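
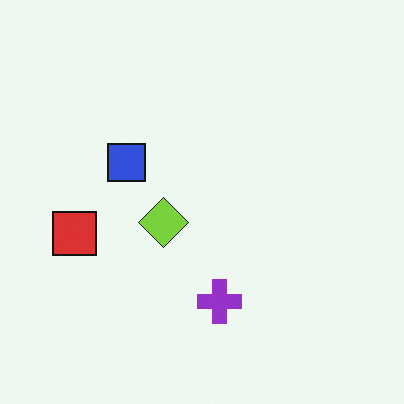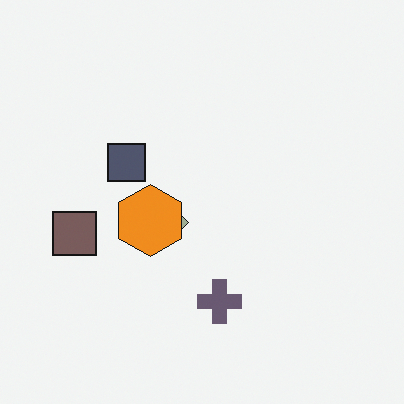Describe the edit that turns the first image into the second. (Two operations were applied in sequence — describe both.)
Made much more muted (saturation change), then overlaid with an additional orange hexagon.

All colors are more muted and greyish — a global saturation change. An orange hexagon appears in the second image that is absent from the first.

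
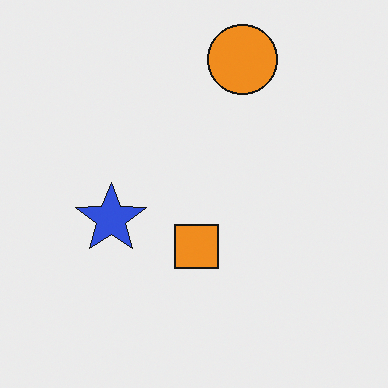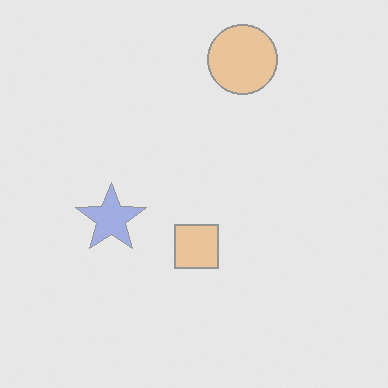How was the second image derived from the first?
Washed out (contrast reduced).

Tones are pushed toward mid-grey across the whole image — a global contrast change.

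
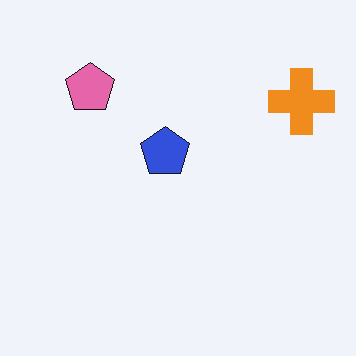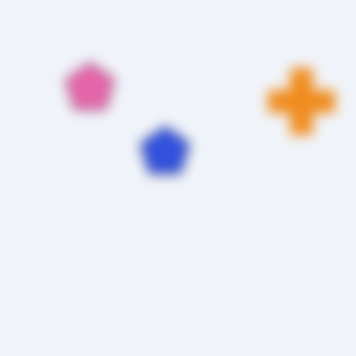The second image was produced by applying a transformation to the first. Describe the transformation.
Strongly gaussian-blurred.

Shape edges and outlines are uniformly softened across the whole image.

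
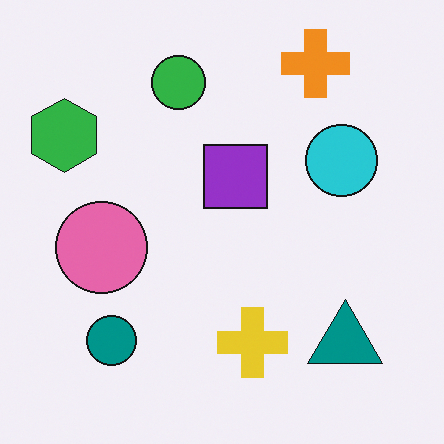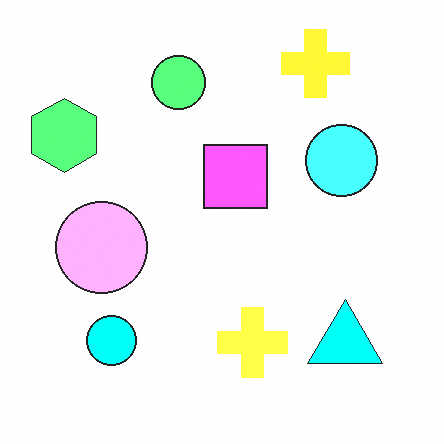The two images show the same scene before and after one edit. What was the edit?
The second image is the first substantially brightened.

Every pixel — background and shapes alike — is uniformly brightened.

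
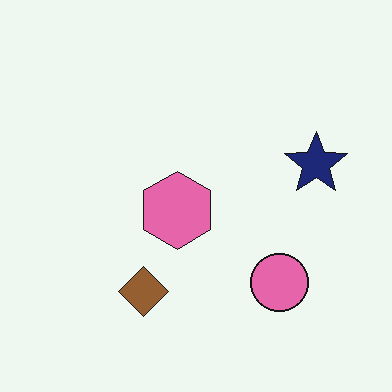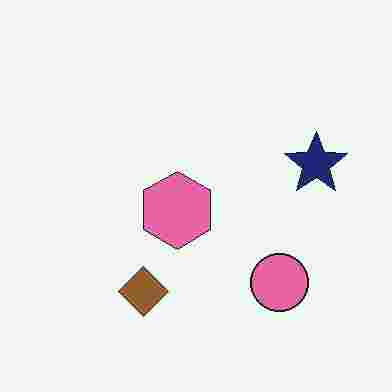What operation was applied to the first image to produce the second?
Heavily JPEG-compressed with obvious blocking artifacts.

Blocky 8×8 compression artifacts appear around shape edges and the flat background shows ringing — characteristic JPEG degradation.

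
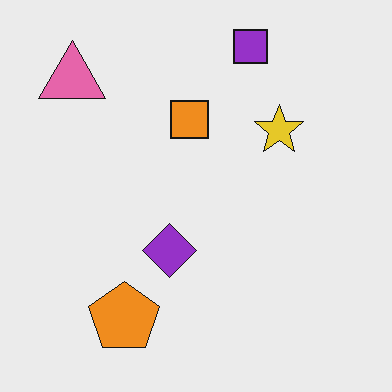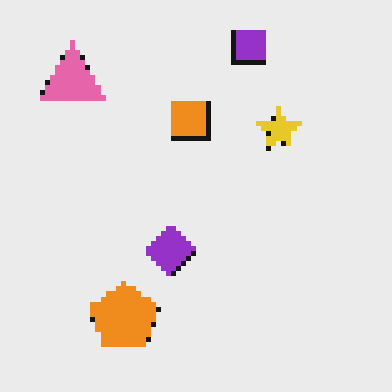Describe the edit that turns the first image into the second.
The second image is the first mildly pixelated.

Shapes are reduced to large square blocks; fine edges and outlines are lost — a downscale-then-upscale (mosaic) effect.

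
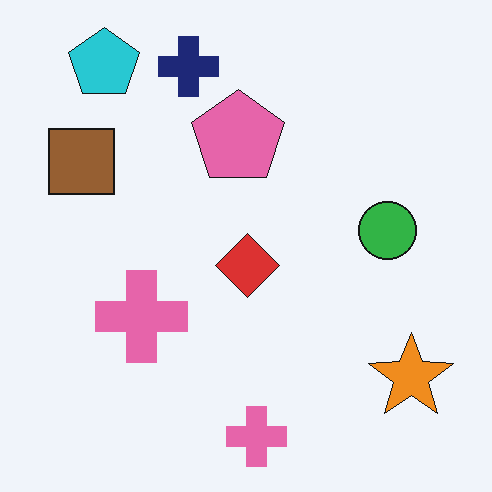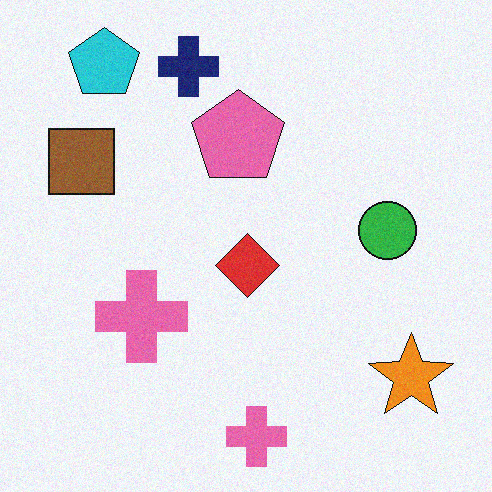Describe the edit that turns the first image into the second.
Degraded with a light layer of grain.

Random speckle covers the whole image, including the flat background.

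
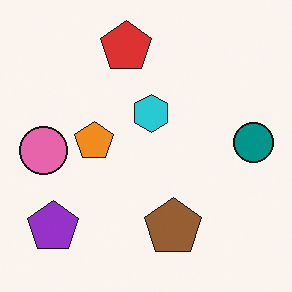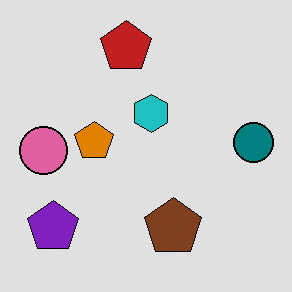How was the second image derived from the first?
The second image is the first moderately posterized.

Each flat color has snapped to a coarser quantized level — most visibly, the near-white background has dropped to a flat grey.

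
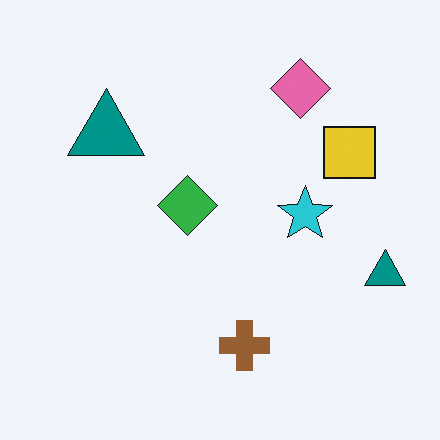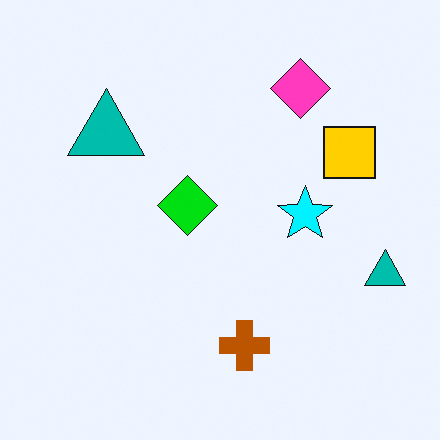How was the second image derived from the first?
The second image is the first heavily oversaturated.

All colors are more vivid — a global saturation change.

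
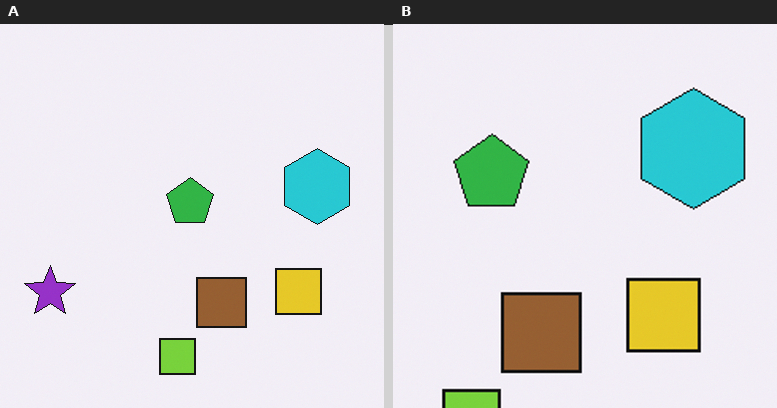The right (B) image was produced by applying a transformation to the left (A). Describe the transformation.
The right (B) image is the left (A) cropped to a modestly smaller region and rescaled.

The visible shapes are larger and the field of view is narrower; shapes near the original edges may be partly or wholly outside the frame — a crop-and-rescale.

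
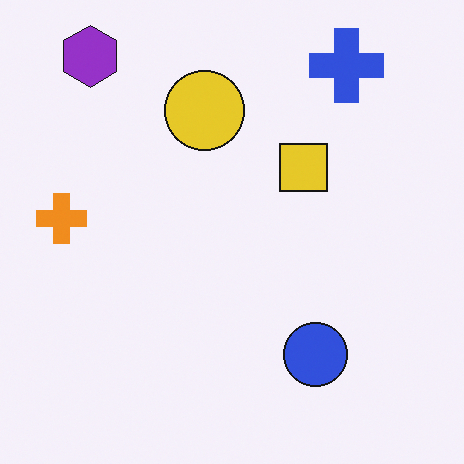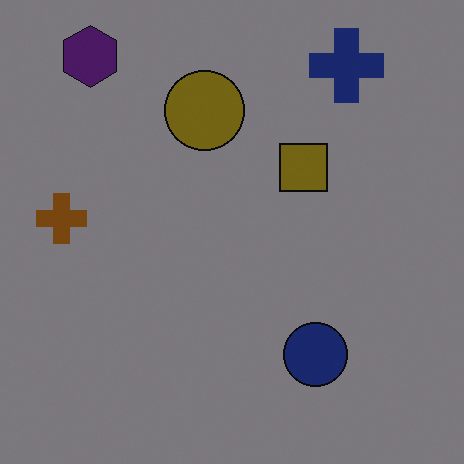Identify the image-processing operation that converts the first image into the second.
The image was noticeably darkened.

Every pixel — background and shapes alike — is uniformly darkened.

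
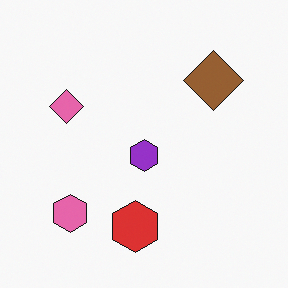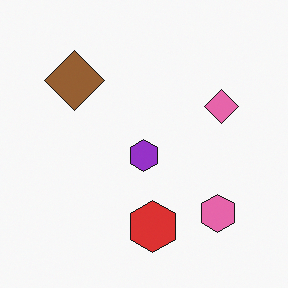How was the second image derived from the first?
Flipped horizontally (left ↔ right).

The pink diamond is in the left of the first image and the right of the second — shapes on opposite sides of the vertical midline have swapped in a mirror flip.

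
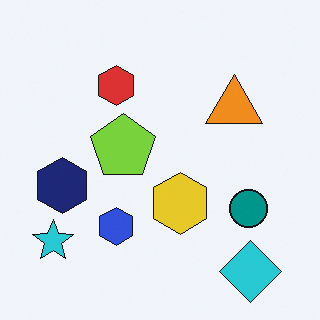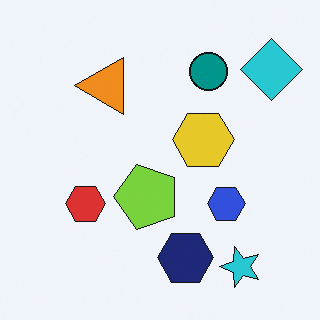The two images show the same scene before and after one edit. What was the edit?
Rotated 90° counter-clockwise.

The cyan diamond sits in the bottom-right of the first image and the top-right of the second — consistent with a whole-image 90° counter-clockwise rotation.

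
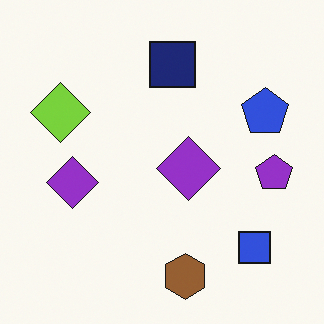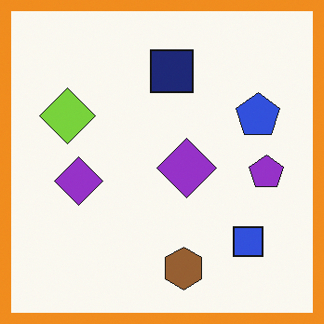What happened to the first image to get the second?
It was framed with a orange border.

A solid orange frame runs around the edge of the second image, with the content slightly shrunk inside it.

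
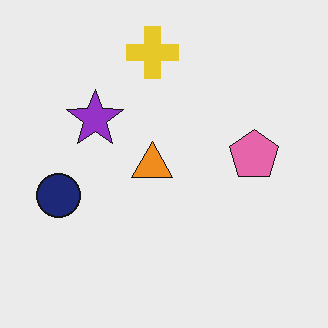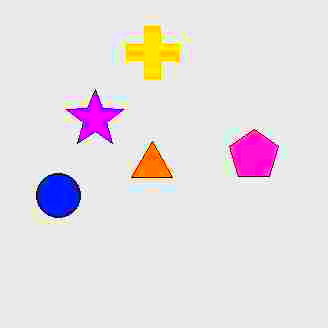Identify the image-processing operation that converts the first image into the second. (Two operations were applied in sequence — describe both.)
The image was degraded with heavy JPEG compression, then made much more vivid (saturation change).

Blocky 8×8 compression artifacts appear around shape edges and the flat background shows ringing — characteristic JPEG degradation. All colors are more vivid — a global saturation change.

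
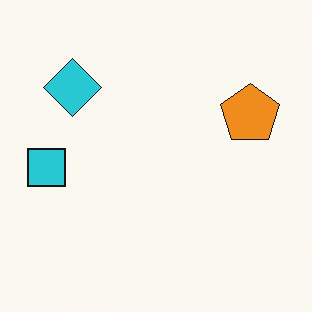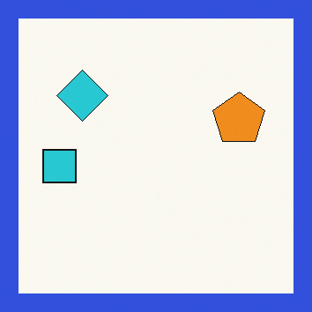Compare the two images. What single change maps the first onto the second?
The transformation is: framed with a blue border.

A solid blue frame runs around the edge of the second image, with the content slightly shrunk inside it.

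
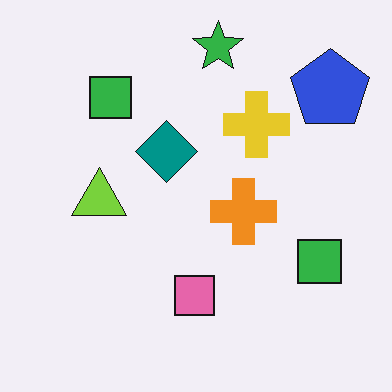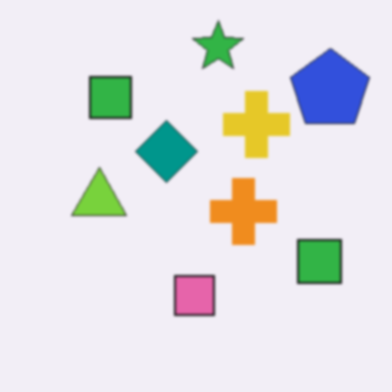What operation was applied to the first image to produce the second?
The image was slightly softened.

Shape edges and outlines are uniformly softened across the whole image.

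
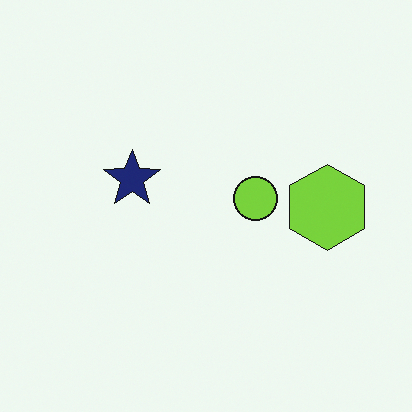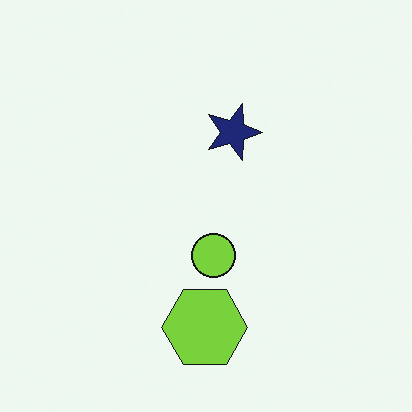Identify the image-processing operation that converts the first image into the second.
Rotated 90° clockwise.

The lime hexagon sits in the right of the first image and the bottom of the second — consistent with a whole-image 90° clockwise rotation.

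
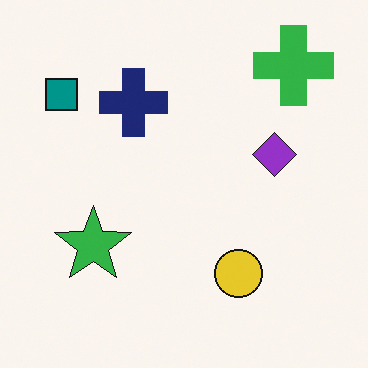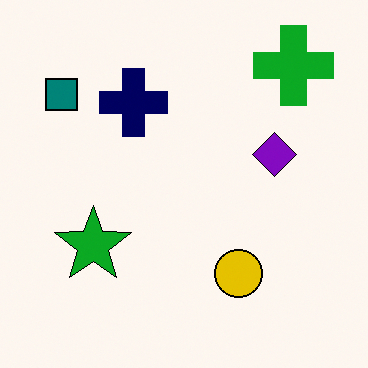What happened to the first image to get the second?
The second image is the first given slightly increased contrast.

Tones are pushed away from mid-grey across the whole image — a global contrast change.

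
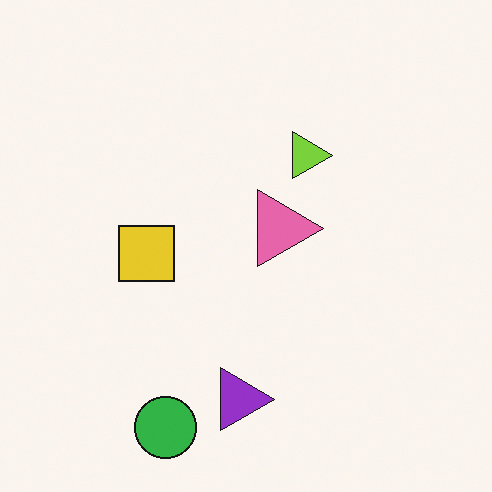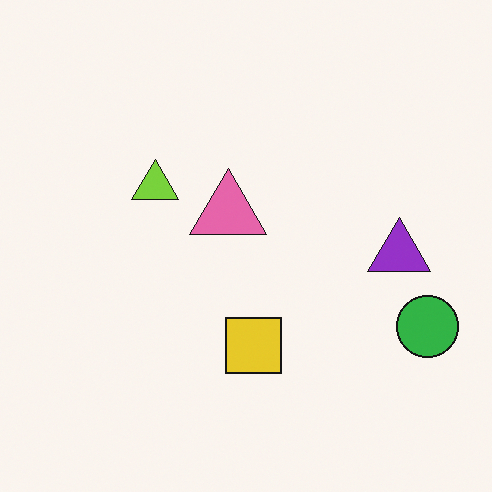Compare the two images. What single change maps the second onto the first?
The image was rotated 90° clockwise.

The green circle sits in the right of the second image and the bottom of the first — consistent with a whole-image 90° clockwise rotation.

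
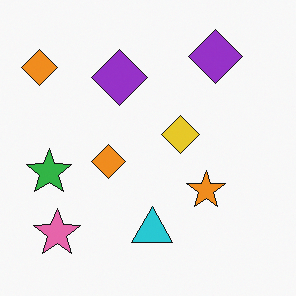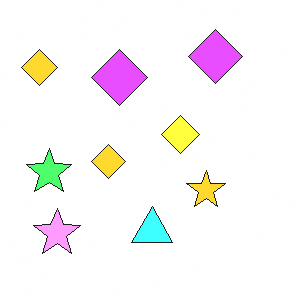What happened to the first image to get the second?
The second image is the first substantially brightened.

Every pixel — background and shapes alike — is uniformly brightened.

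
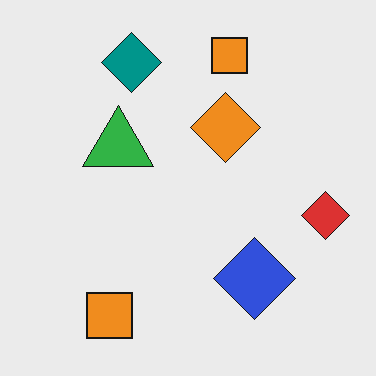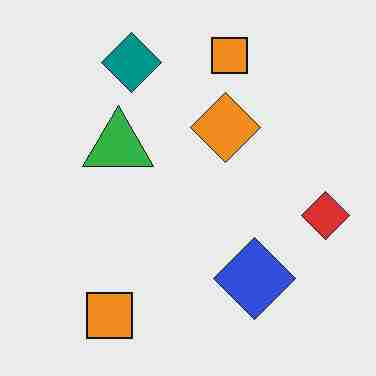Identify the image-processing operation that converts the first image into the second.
The second image is the first degraded with heavy JPEG compression.

Blocky 8×8 compression artifacts appear around shape edges and the flat background shows ringing — characteristic JPEG degradation.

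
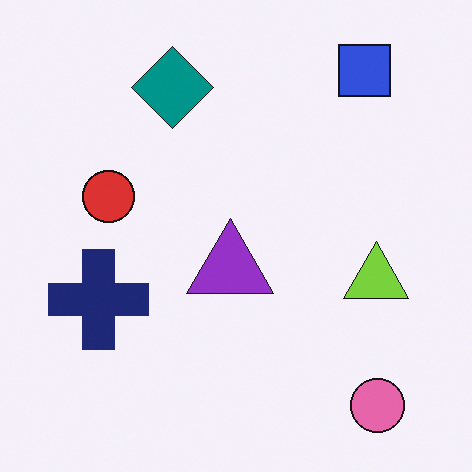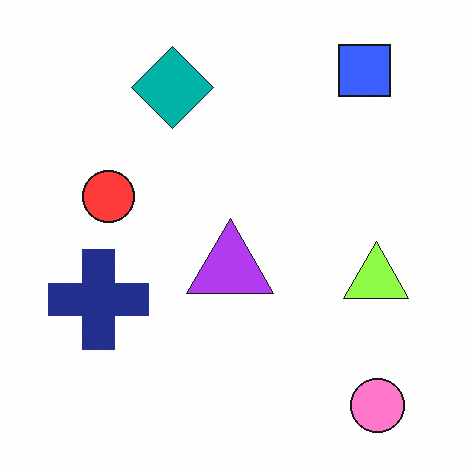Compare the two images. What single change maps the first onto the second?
The image was brightened a little.

Every pixel — background and shapes alike — is uniformly brightened.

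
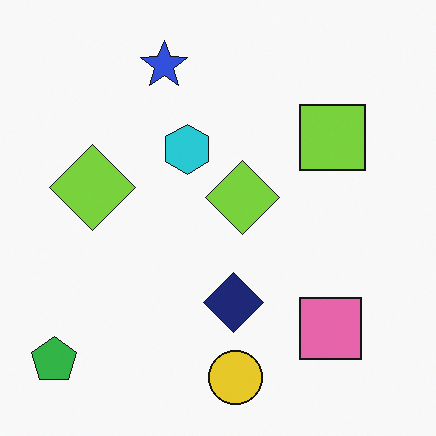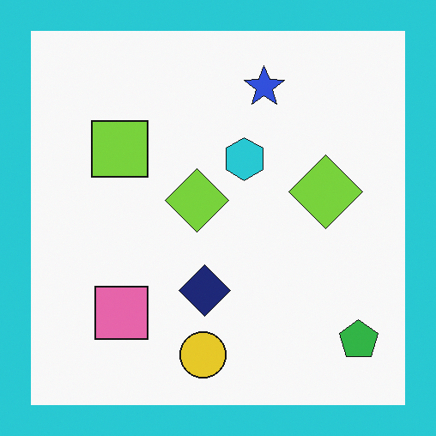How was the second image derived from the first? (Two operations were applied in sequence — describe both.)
This is the original image flipped horizontally (left ↔ right), then framed with a cyan border.

The green pentagon is in the bottom-left of the first image and the bottom-right of the second — shapes on opposite sides of the vertical midline have swapped in a mirror flip. A solid cyan frame runs around the edge of the second image, with the content slightly shrunk inside it.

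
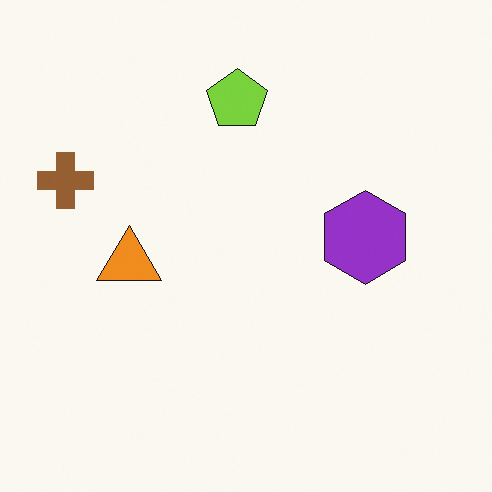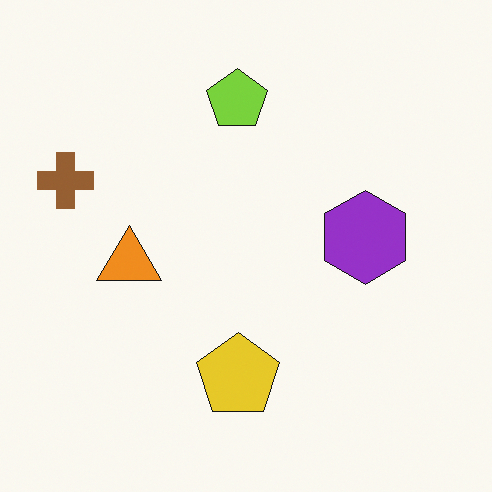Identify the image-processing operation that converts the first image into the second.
The second image is the first overlaid with an additional yellow pentagon.

A yellow pentagon appears in the second image that is absent from the first.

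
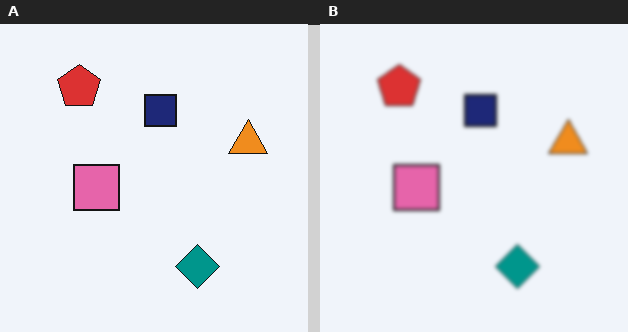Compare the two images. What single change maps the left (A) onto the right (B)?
The image was lightly blurred.

Shape edges and outlines are uniformly softened across the whole image.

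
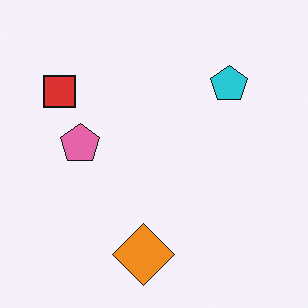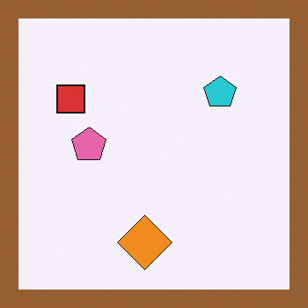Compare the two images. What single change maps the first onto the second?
This is the original image framed with a brown border.

A solid brown frame runs around the edge of the second image, with the content slightly shrunk inside it.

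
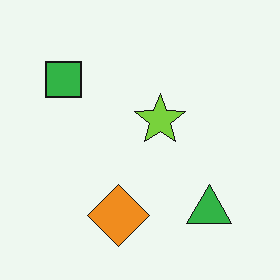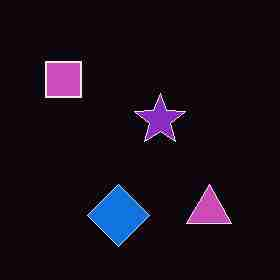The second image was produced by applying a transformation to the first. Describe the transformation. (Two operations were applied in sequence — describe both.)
The second image is the first color-inverted (negative), then degraded with heavy JPEG compression.

The light background has become dark and every shape's color is its complement — a photographic negative. Blocky 8×8 compression artifacts appear around shape edges and the flat background shows ringing — characteristic JPEG degradation.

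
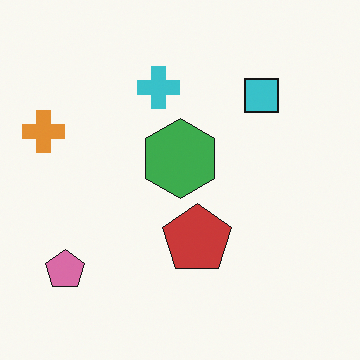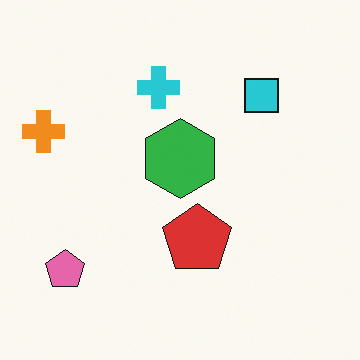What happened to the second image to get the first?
This is the original image slightly desaturated.

All colors are more muted and greyish — a global saturation change.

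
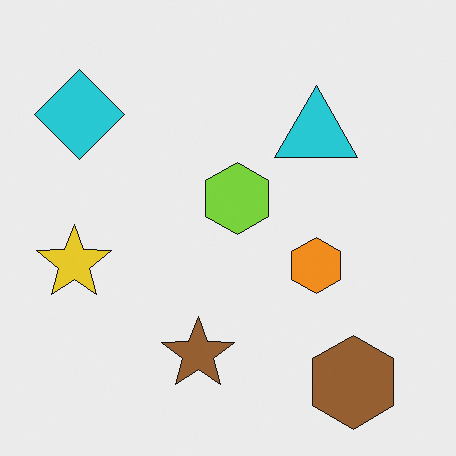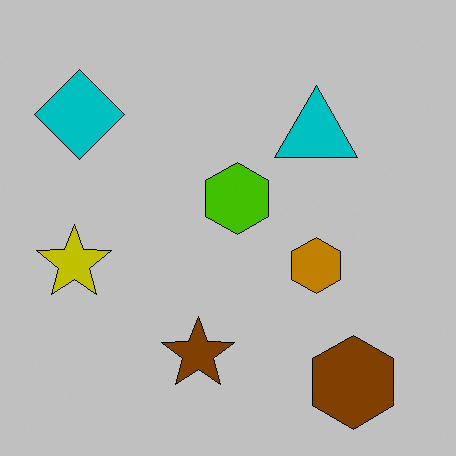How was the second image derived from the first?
This is the original image heavily posterized to just a handful of flat colors.

Each flat color has snapped to a coarser quantized level — most visibly, the near-white background has dropped to a flat grey.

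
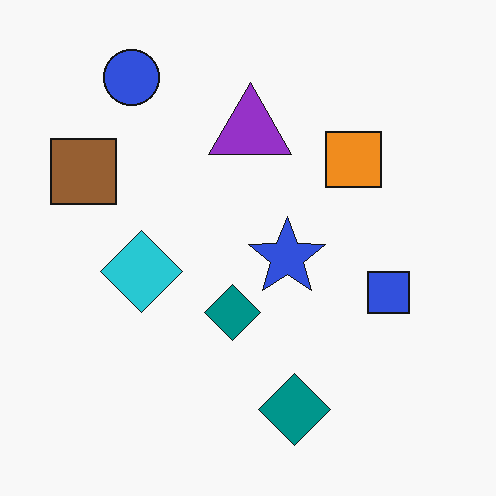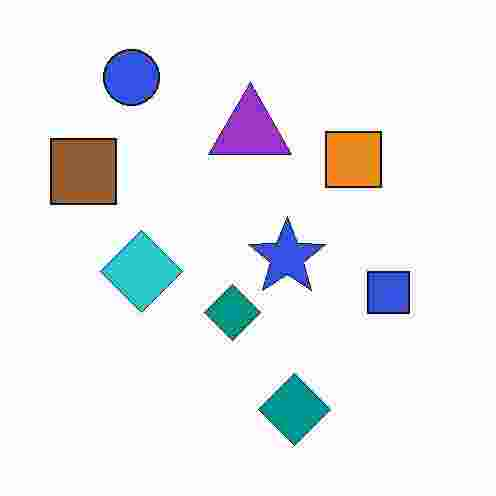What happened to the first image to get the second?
Heavily JPEG-compressed with obvious blocking artifacts.

Blocky 8×8 compression artifacts appear around shape edges and the flat background shows ringing — characteristic JPEG degradation.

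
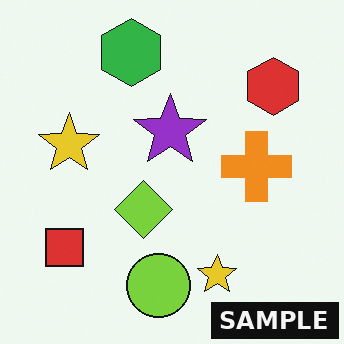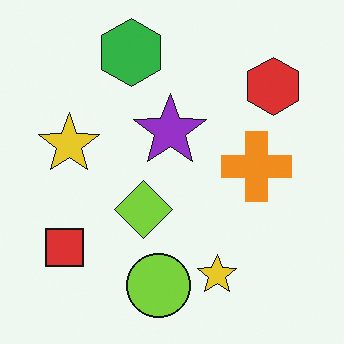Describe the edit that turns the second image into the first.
Watermarked with the text "SAMPLE" in the lower-right corner.

A dark label reading "SAMPLE" appears in the lower-right corner.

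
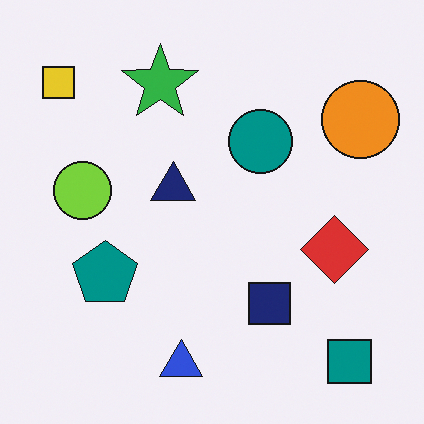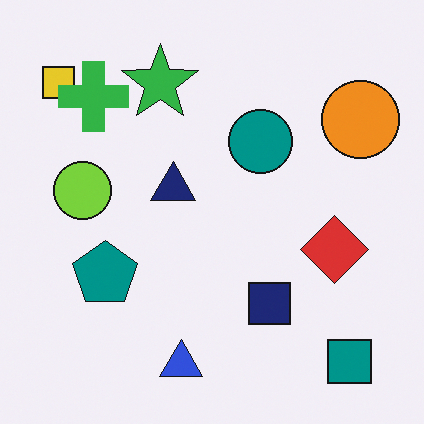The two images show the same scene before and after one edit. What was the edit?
It was overlaid with an additional green cross.

A green cross appears in the second image that is absent from the first.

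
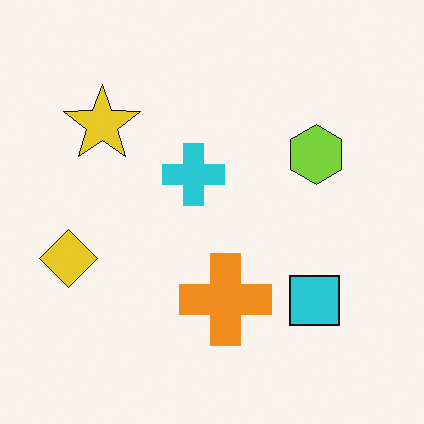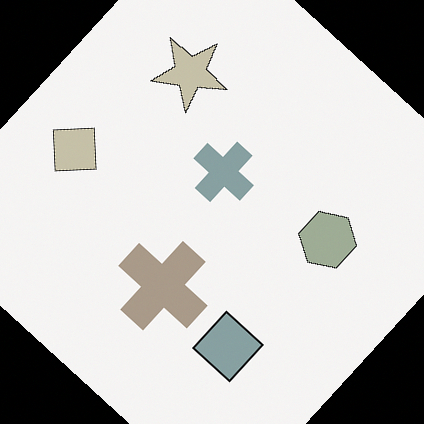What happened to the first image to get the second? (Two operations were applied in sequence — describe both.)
It was heavily desaturated, then rotated clockwise by a large amount — several tens of degrees.

All colors are more muted and greyish — a global saturation change. Every shape is tilted by the same angle and the image corners show triangular fill wedges — a whole-image rotation by a non-right angle.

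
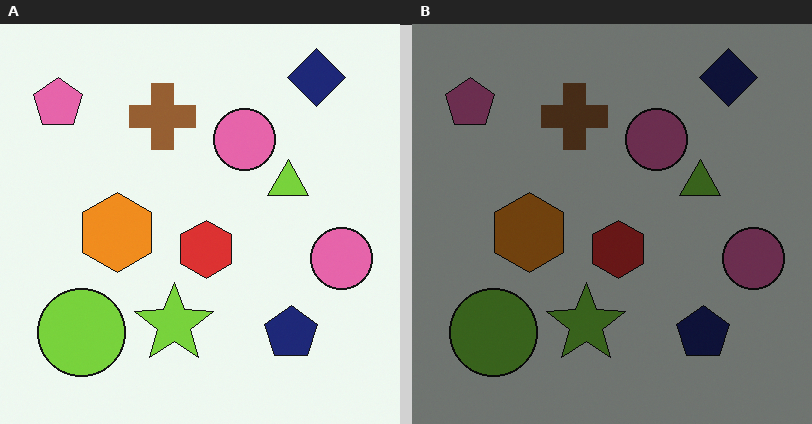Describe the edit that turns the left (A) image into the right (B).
Substantially darkened.

Every pixel — background and shapes alike — is uniformly darkened.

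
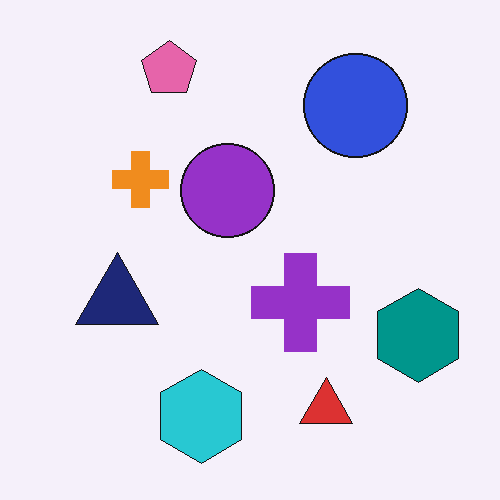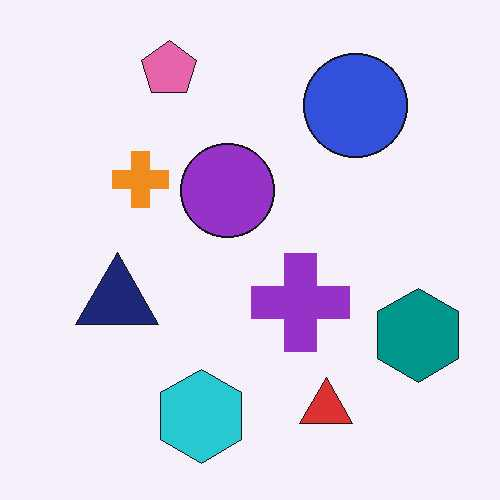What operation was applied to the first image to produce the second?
It was JPEG-compressed with visible artifacts.

Blocky 8×8 compression artifacts appear around shape edges and the flat background shows ringing — characteristic JPEG degradation.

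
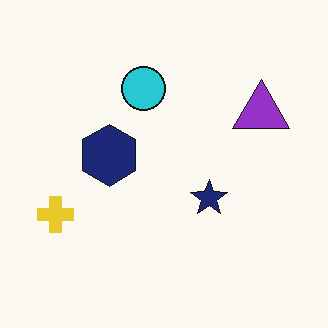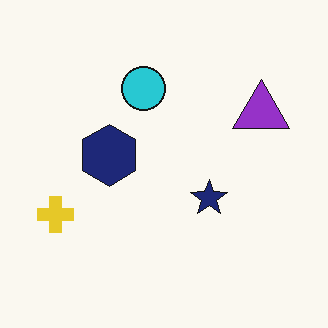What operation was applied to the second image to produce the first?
The first image is the second given moderate JPEG compression.

Blocky 8×8 compression artifacts appear around shape edges and the flat background shows ringing — characteristic JPEG degradation.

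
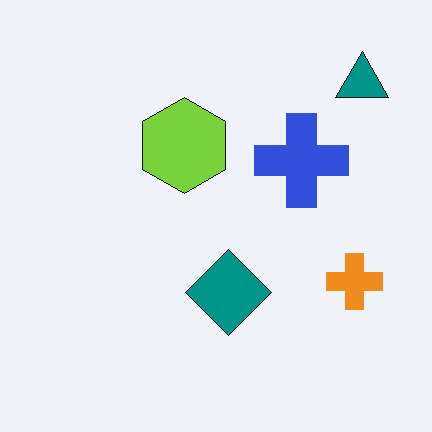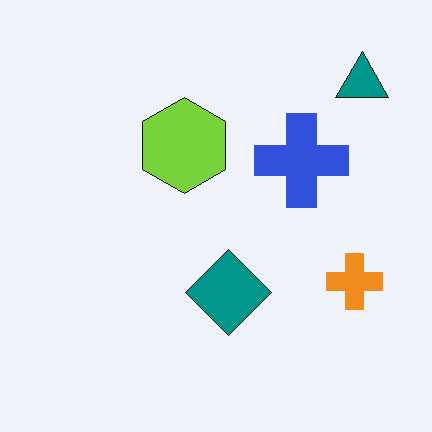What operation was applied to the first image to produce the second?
This is the original image given moderate JPEG compression.

Blocky 8×8 compression artifacts appear around shape edges and the flat background shows ringing — characteristic JPEG degradation.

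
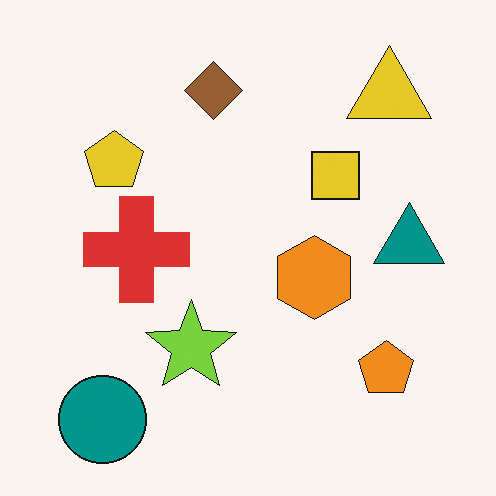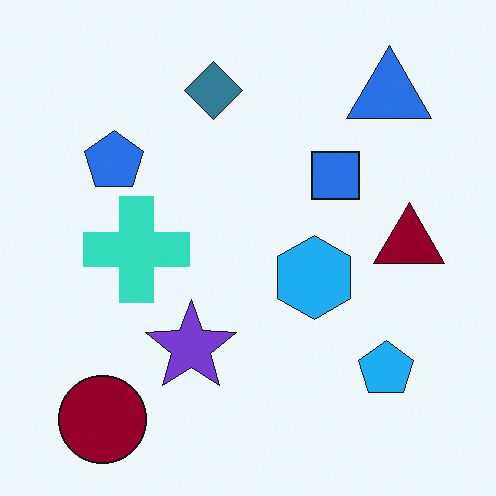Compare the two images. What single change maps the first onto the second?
The transformation is: hue-shifted through roughly half the color wheel.

Every shape's color has rotated by the same amount around the hue wheel — a uniform hue shift.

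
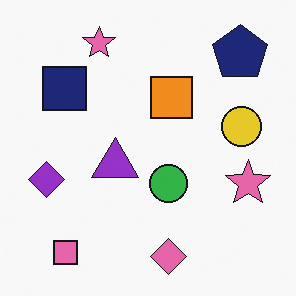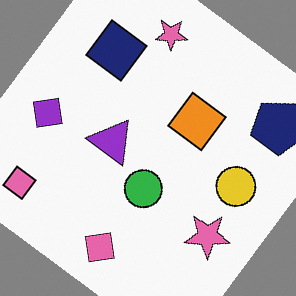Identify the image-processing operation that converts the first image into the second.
This is the original image rotated clockwise by a large amount — several tens of degrees.

Every shape is tilted by the same angle and the image corners show triangular fill wedges — a whole-image rotation by a non-right angle.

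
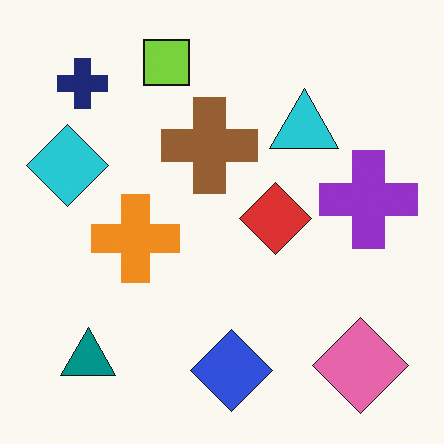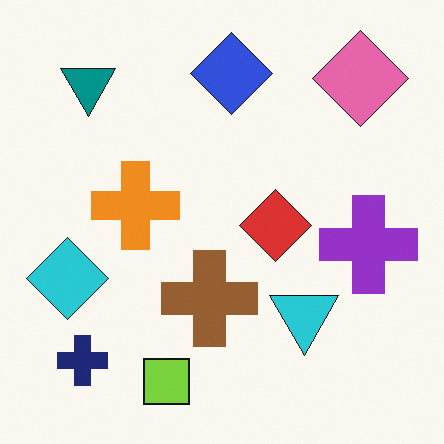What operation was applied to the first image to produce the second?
The transformation is: flipped vertically (top ↔ bottom).

The lime square is in the top of the first image and the bottom of the second — shapes on opposite sides of the horizontal midline have swapped in a mirror flip.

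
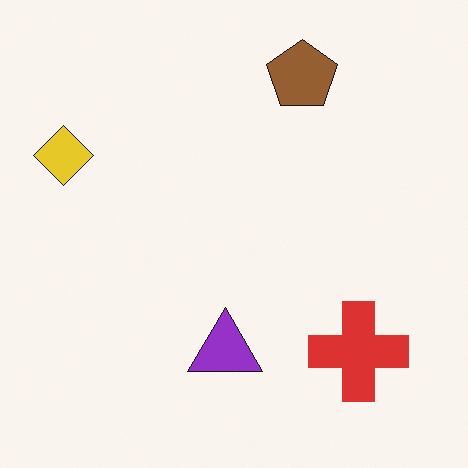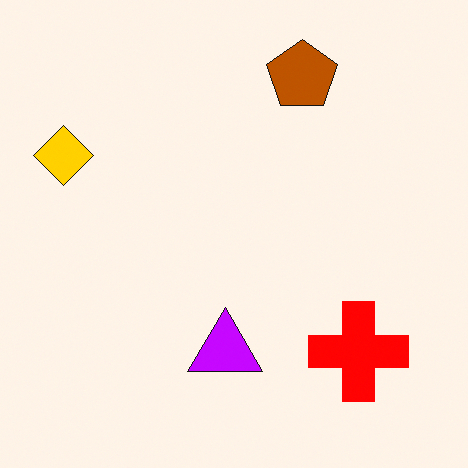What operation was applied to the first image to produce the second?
This is the original image heavily oversaturated.

All colors are more vivid — a global saturation change.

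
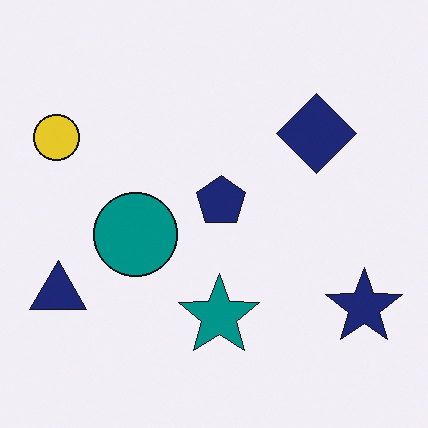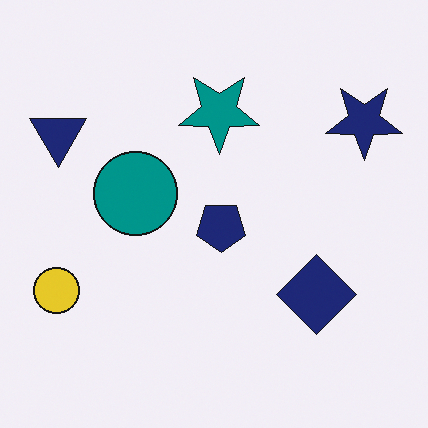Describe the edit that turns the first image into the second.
The transformation is: flipped vertically (top ↔ bottom).

The teal star is in the bottom of the first image and the top of the second — shapes on opposite sides of the horizontal midline have swapped in a mirror flip.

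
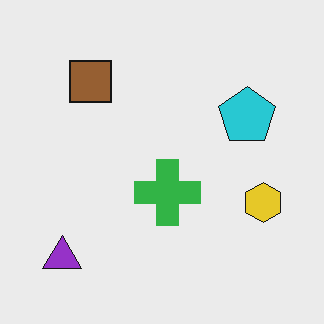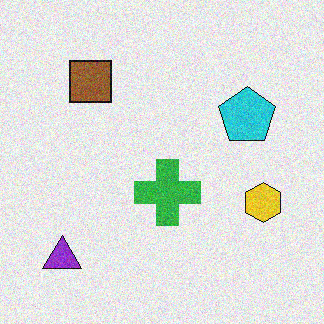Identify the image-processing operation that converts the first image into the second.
This is the original image degraded with moderate additive noise.

Random speckle covers the whole image, including the flat background.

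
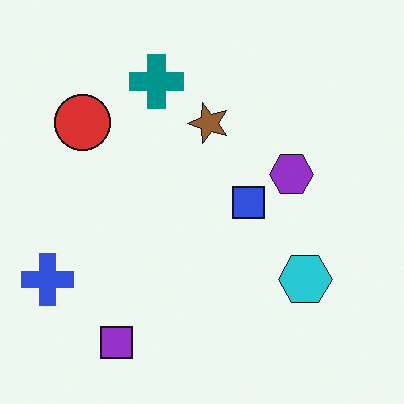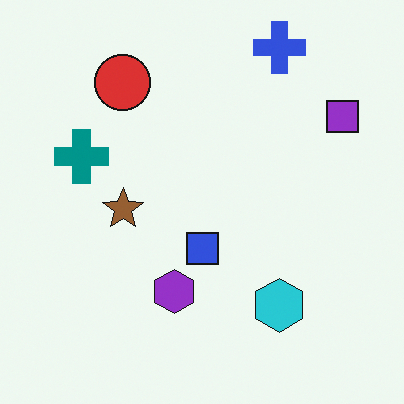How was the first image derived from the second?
It was transposed (reflected across the top-left ↔ bottom-right diagonal).

Shapes have swapped their row and column positions — what was in the top-right is now in the bottom-left — a diagonal reflection.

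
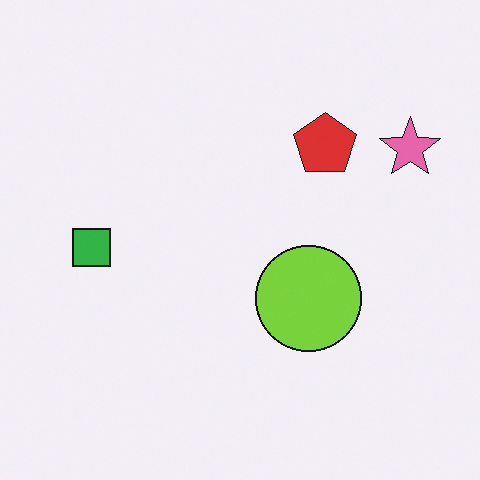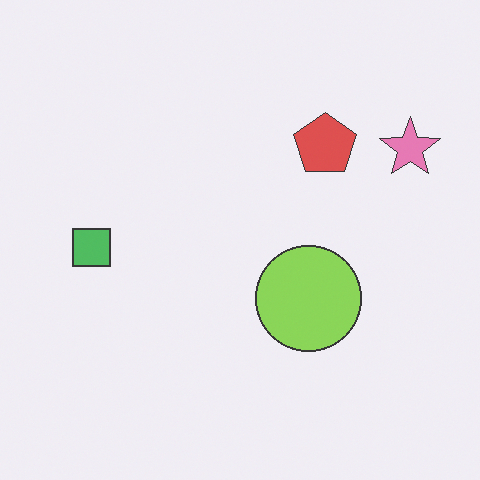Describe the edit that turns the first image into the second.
The image was given slightly reduced contrast.

Tones are pushed toward mid-grey across the whole image — a global contrast change.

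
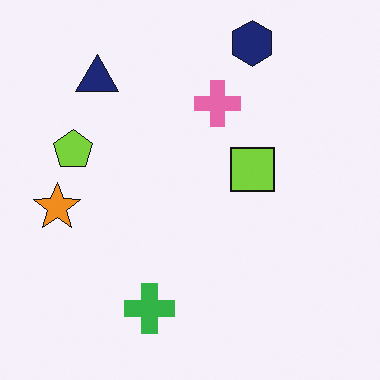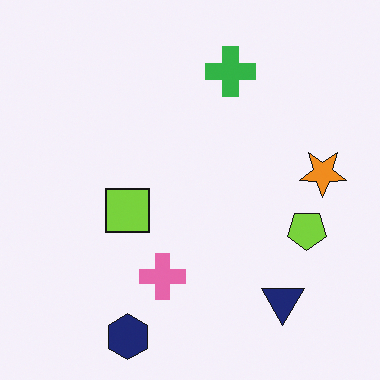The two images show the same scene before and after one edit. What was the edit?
This is the original image rotated 180°.

The navy hexagon sits in the top of the first image and the bottom of the second — consistent with a whole-image 180° rotation.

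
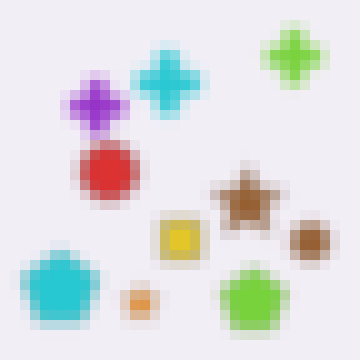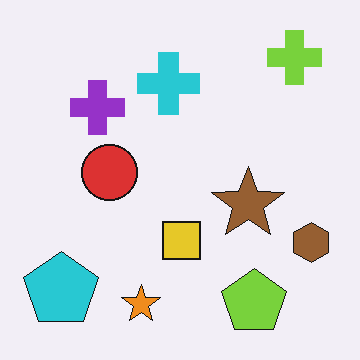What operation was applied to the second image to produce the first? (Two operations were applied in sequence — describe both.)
The first image is the second heavily blurred, then heavily pixelated into large blocks.

Shape edges and outlines are uniformly softened across the whole image. Shapes are reduced to large square blocks; fine edges and outlines are lost — a downscale-then-upscale (mosaic) effect.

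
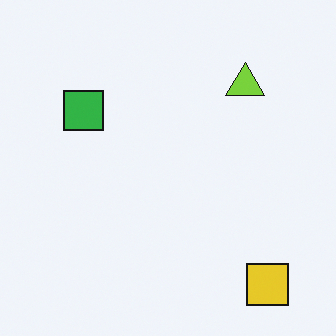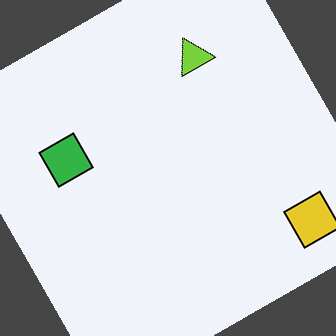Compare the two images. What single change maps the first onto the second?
The second image is the first rotated counter-clockwise by a moderate amount.

Every shape is tilted by the same angle and the image corners show triangular fill wedges — a whole-image rotation by a non-right angle.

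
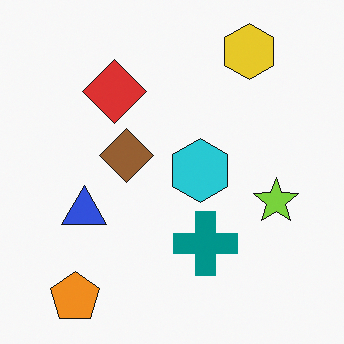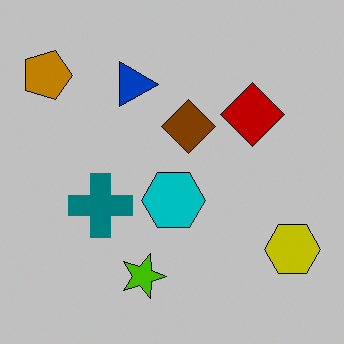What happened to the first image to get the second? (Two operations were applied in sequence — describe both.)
Rotated 90° clockwise, then aggressively posterized.

The orange pentagon sits in the bottom-left of the first image and the top-left of the second — consistent with a whole-image 90° clockwise rotation. Each flat color has snapped to a coarser quantized level — most visibly, the near-white background has dropped to a flat grey.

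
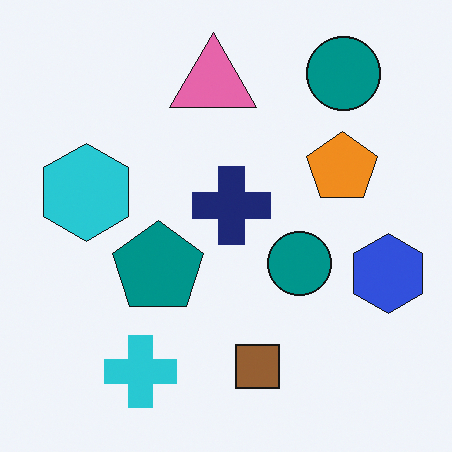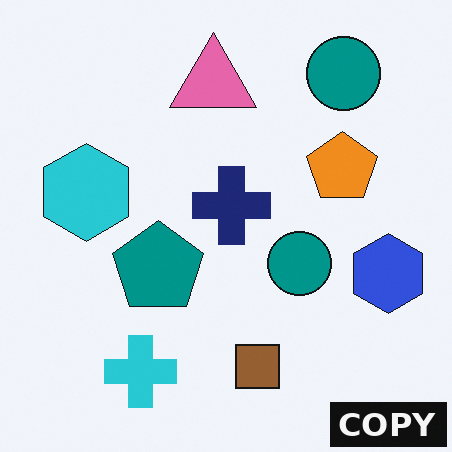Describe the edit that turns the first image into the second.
It was watermarked with the text "COPY" in the lower-right corner.

A dark label reading "COPY" appears in the lower-right corner.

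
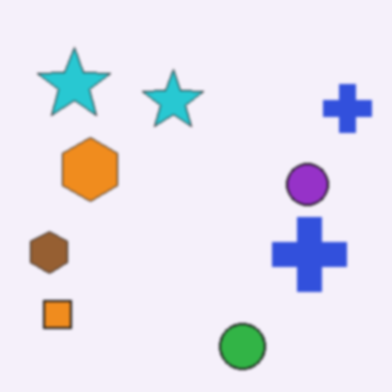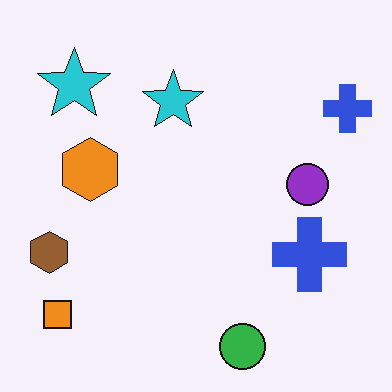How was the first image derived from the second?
The transformation is: given a subtle gaussian blur.

Shape edges and outlines are uniformly softened across the whole image.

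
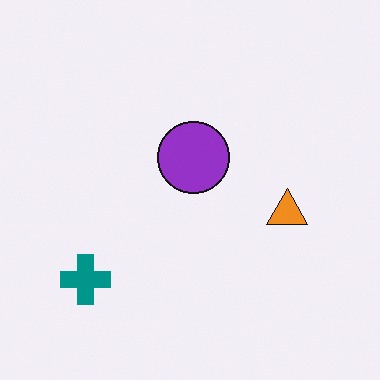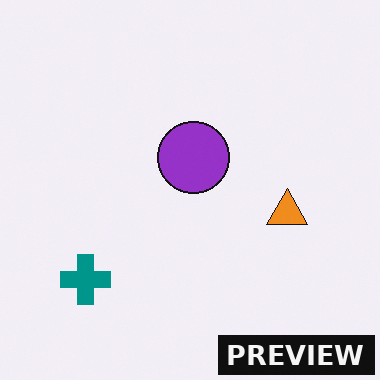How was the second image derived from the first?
Watermarked with the text "PREVIEW" in the lower-right corner.

A dark label reading "PREVIEW" appears in the lower-right corner.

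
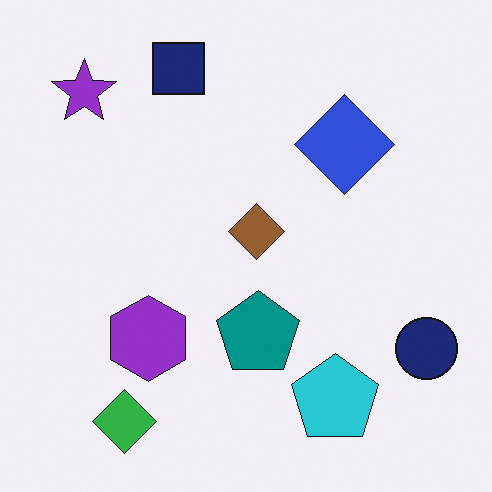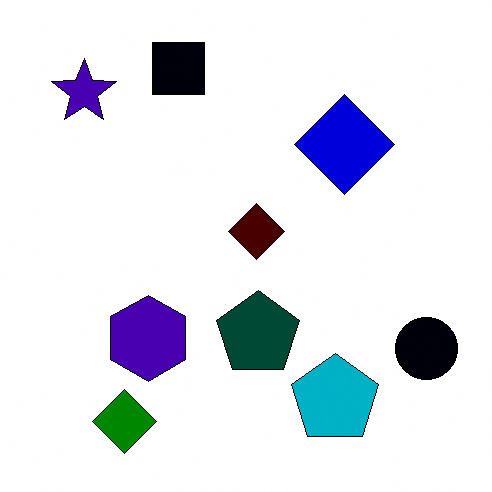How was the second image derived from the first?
The second image is the first boosted in contrast.

Tones are pushed away from mid-grey across the whole image — a global contrast change.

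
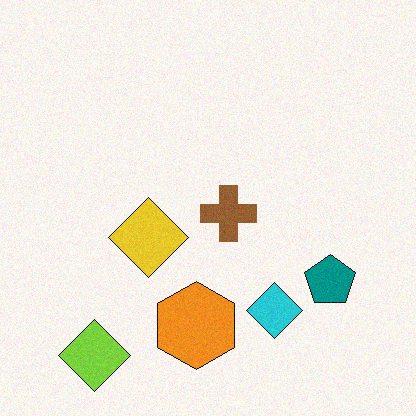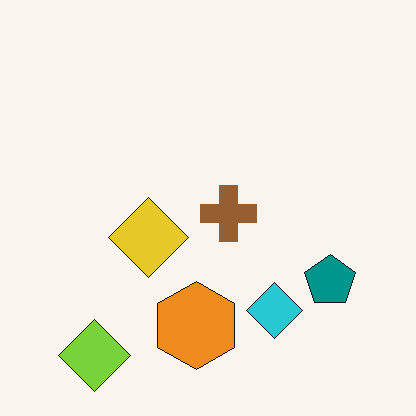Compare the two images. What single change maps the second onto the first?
Degraded with a light layer of grain.

Random speckle covers the whole image, including the flat background.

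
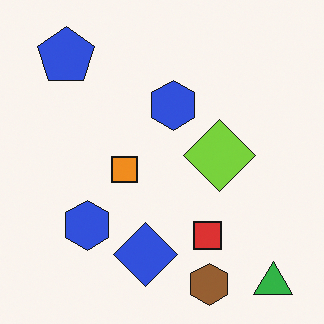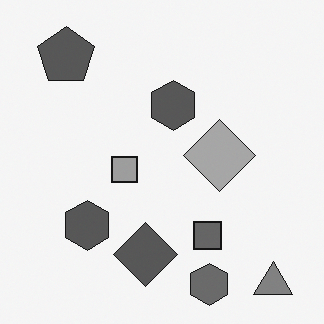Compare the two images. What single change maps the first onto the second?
This is the original image converted to grayscale.

All color is removed — every shape is now a shade of grey.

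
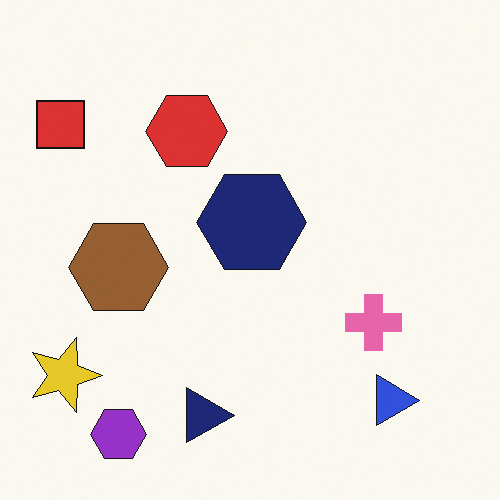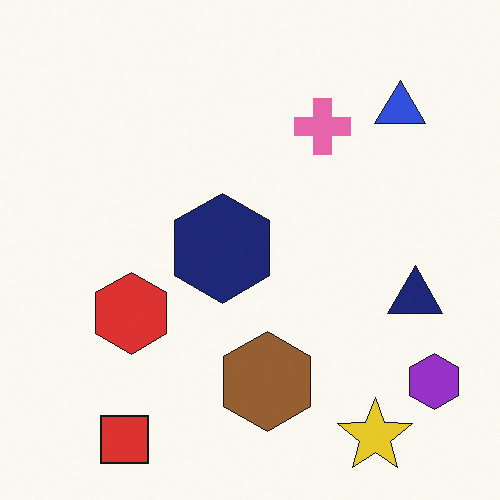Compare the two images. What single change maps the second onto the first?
The transformation is: rotated 90° clockwise.

The red square sits in the bottom-left of the second image and the top-left of the first — consistent with a whole-image 90° clockwise rotation.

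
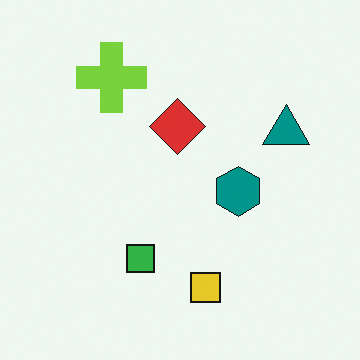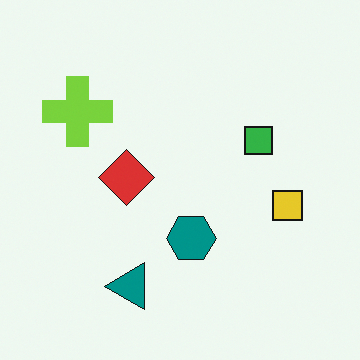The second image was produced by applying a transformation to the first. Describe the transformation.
The second image is the first transposed (reflected across the top-left ↔ bottom-right diagonal).

Shapes have swapped their row and column positions — what was in the top-right is now in the bottom-left — a diagonal reflection.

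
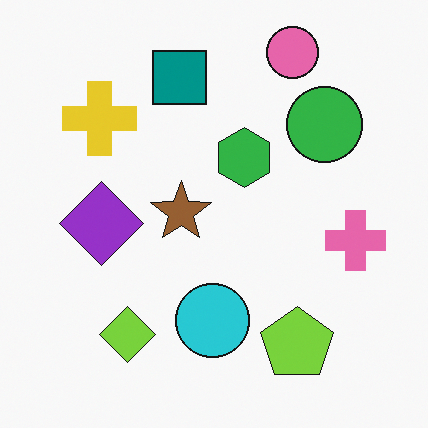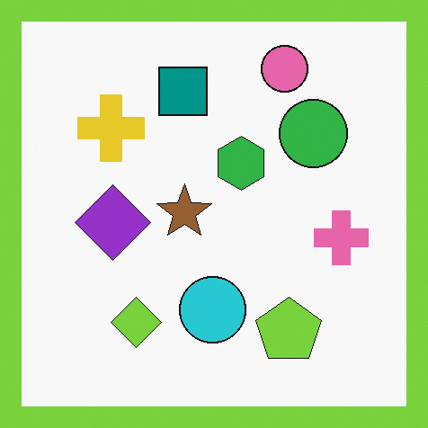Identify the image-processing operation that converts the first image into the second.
This is the original image framed with a lime border.

A solid lime frame runs around the edge of the second image, with the content slightly shrunk inside it.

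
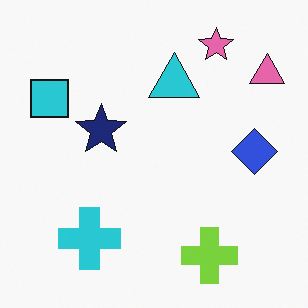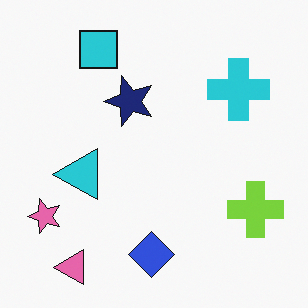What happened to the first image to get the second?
The image was transposed (reflected across the top-left ↔ bottom-right diagonal).

Shapes have swapped their row and column positions — what was in the top-right is now in the bottom-left — a diagonal reflection.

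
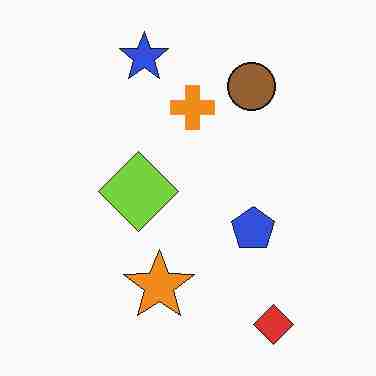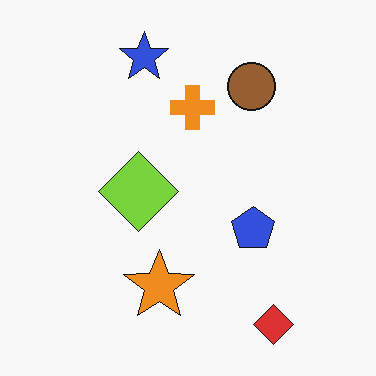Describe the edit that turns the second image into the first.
Degraded with heavy JPEG compression.

Blocky 8×8 compression artifacts appear around shape edges and the flat background shows ringing — characteristic JPEG degradation.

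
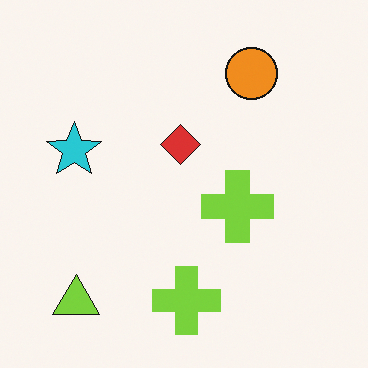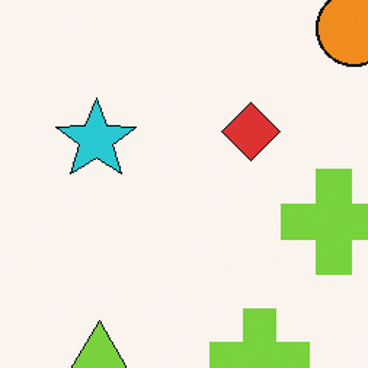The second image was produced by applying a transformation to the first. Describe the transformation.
It was cropped to a modestly smaller region and rescaled.

The visible shapes are larger and the field of view is narrower; shapes near the original edges may be partly or wholly outside the frame — a crop-and-rescale.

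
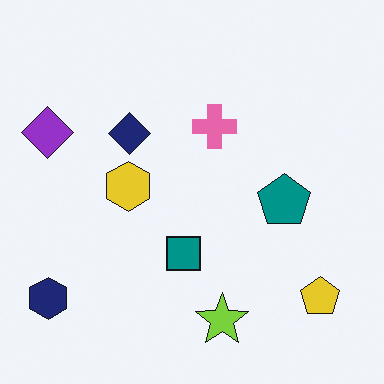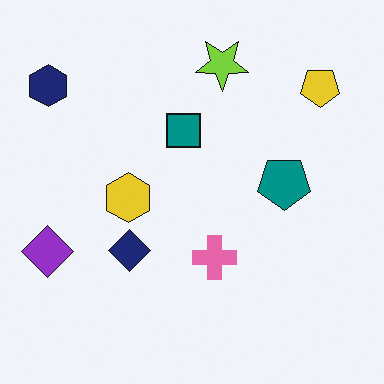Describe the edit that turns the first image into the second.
The transformation is: flipped vertically (top ↔ bottom).

The lime star is in the bottom of the first image and the top of the second — shapes on opposite sides of the horizontal midline have swapped in a mirror flip.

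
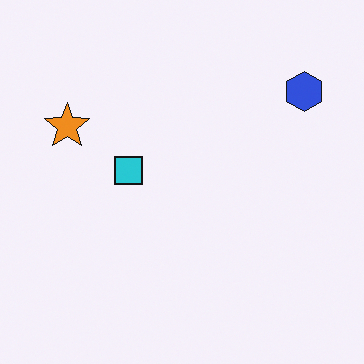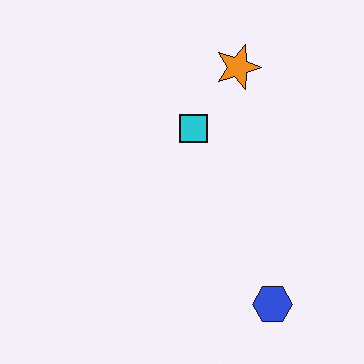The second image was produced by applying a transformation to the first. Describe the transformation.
The second image is the first rotated 90° clockwise.

The blue hexagon sits in the top-right of the first image and the bottom-right of the second — consistent with a whole-image 90° clockwise rotation.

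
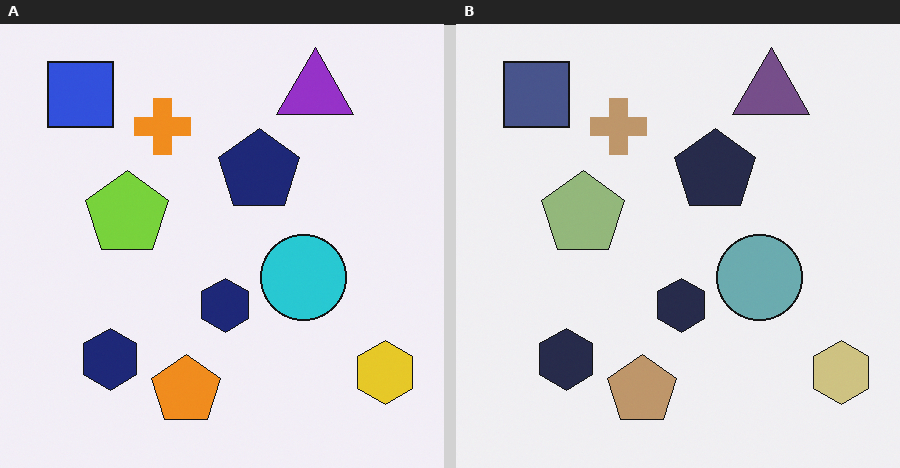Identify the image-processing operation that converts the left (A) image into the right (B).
The right (B) image is the left (A) heavily desaturated.

All colors are more muted and greyish — a global saturation change.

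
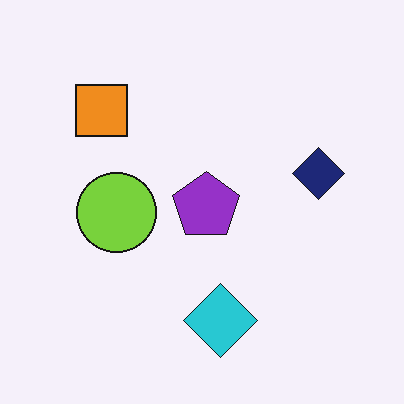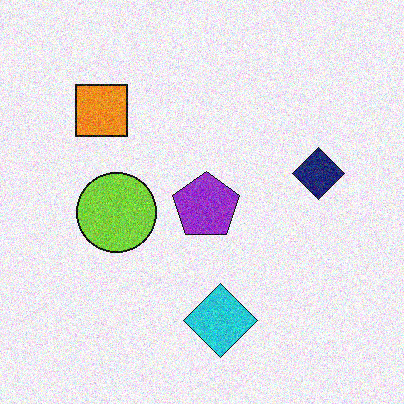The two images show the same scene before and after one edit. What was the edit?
This is the original image degraded with visible gaussian noise.

Random speckle covers the whole image, including the flat background.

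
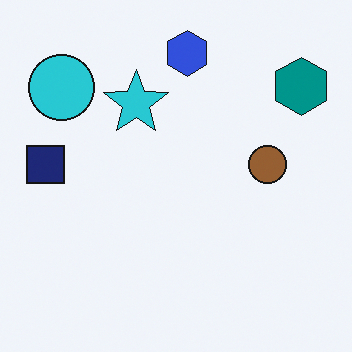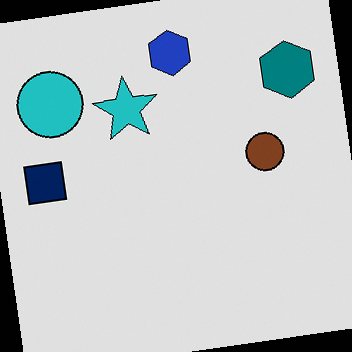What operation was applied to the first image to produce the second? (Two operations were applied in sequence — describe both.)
It was moderately posterized, then rotated counter-clockwise by a few degrees.

Each flat color has snapped to a coarser quantized level — most visibly, the near-white background has dropped to a flat grey. Every shape is tilted by the same angle and the image corners show triangular fill wedges — a whole-image rotation by a non-right angle.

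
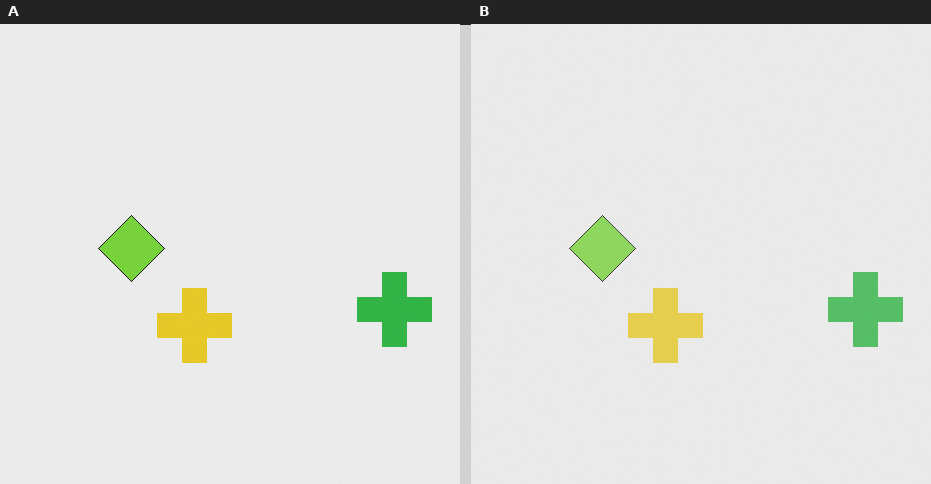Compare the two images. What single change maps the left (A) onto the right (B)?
The transformation is: given slightly reduced contrast.

Tones are pushed toward mid-grey across the whole image — a global contrast change.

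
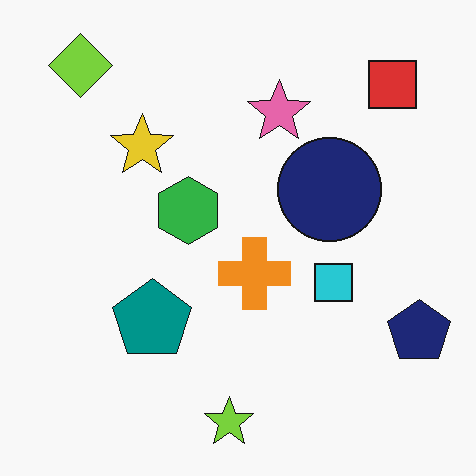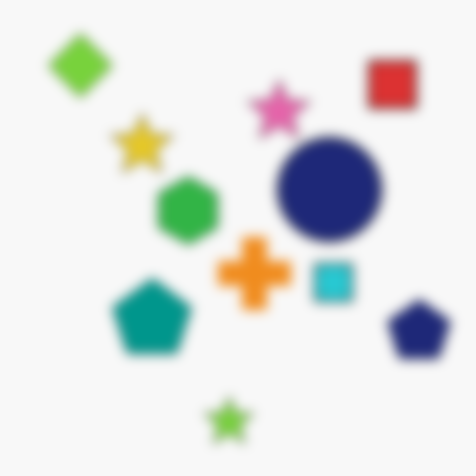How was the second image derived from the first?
The second image is the first heavily blurred.

Shape edges and outlines are uniformly softened across the whole image.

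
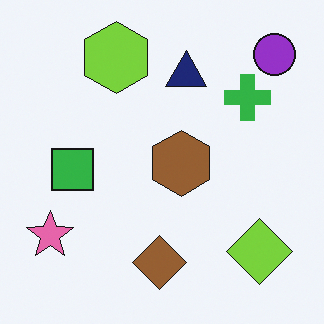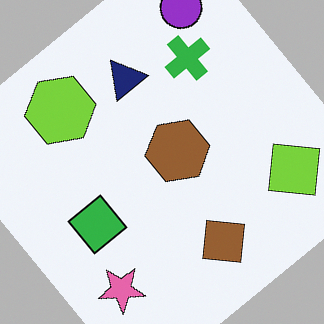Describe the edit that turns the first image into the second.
The image was rotated counter-clockwise by a large amount — several tens of degrees.

Every shape is tilted by the same angle and the image corners show triangular fill wedges — a whole-image rotation by a non-right angle.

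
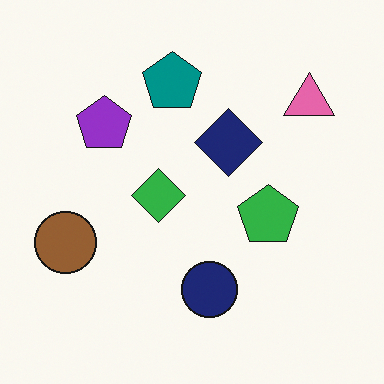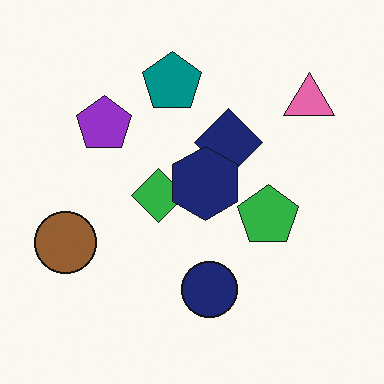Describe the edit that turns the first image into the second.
The image was overlaid with an additional navy hexagon.

A navy hexagon appears in the second image that is absent from the first.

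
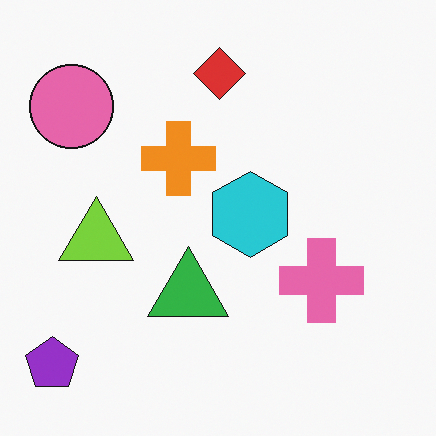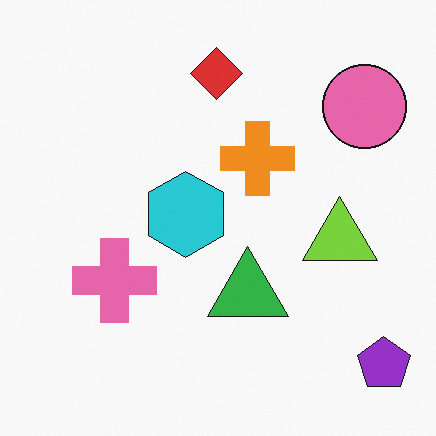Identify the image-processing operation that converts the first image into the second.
Flipped horizontally (left ↔ right).

The purple pentagon is in the bottom-left of the first image and the bottom-right of the second — shapes on opposite sides of the vertical midline have swapped in a mirror flip.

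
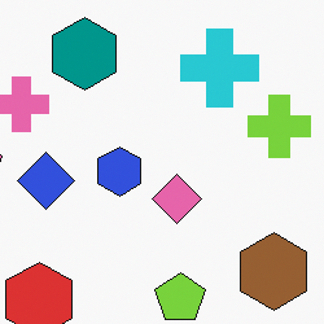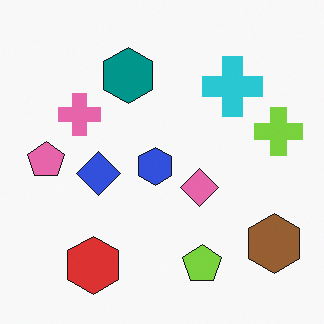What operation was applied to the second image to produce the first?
The first image is the second cropped slightly and scaled back up.

The visible shapes are larger and the field of view is narrower; shapes near the original edges may be partly or wholly outside the frame — a crop-and-rescale.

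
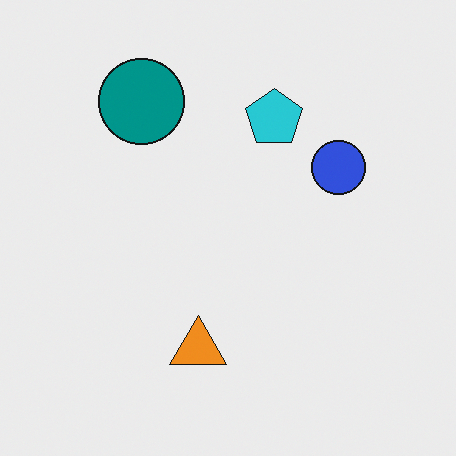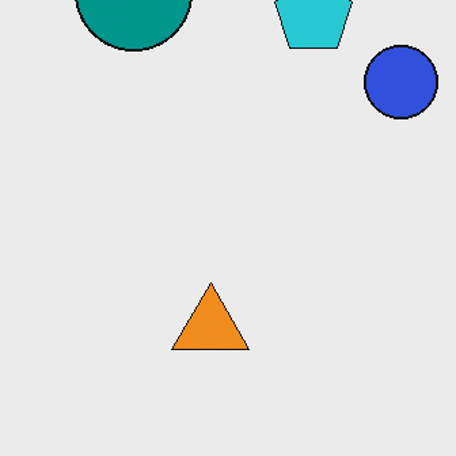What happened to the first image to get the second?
This is the original image cropped slightly and scaled back up.

The visible shapes are larger and the field of view is narrower; shapes near the original edges may be partly or wholly outside the frame — a crop-and-rescale.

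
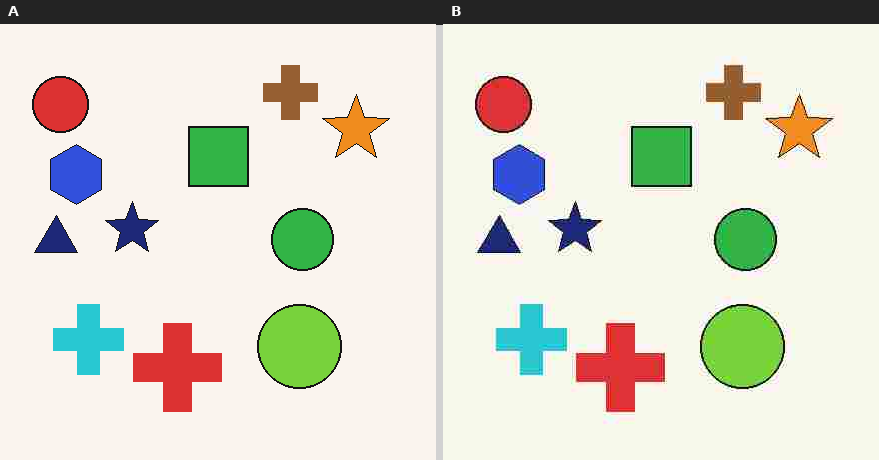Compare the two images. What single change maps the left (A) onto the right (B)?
The transformation is: heavily JPEG-compressed with obvious blocking artifacts.

Blocky 8×8 compression artifacts appear around shape edges and the flat background shows ringing — characteristic JPEG degradation.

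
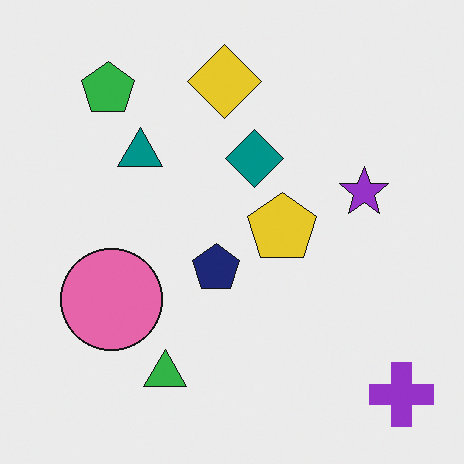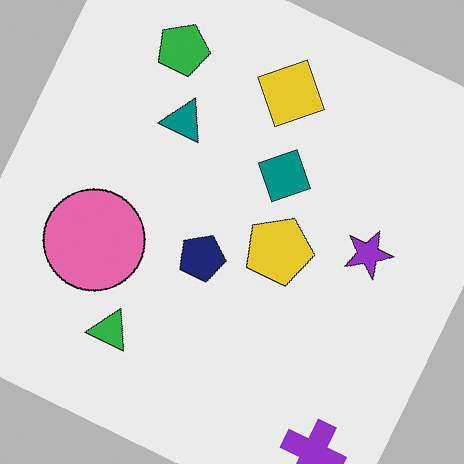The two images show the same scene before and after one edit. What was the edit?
It was rotated clockwise by a clearly visible amount.

Every shape is tilted by the same angle and the image corners show triangular fill wedges — a whole-image rotation by a non-right angle.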